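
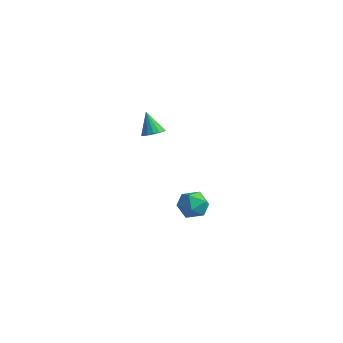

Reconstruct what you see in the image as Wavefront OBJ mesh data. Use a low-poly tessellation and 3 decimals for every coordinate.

v -2.847 1.088 -3.234
v -2.381 1.267 -4.026
v -3.159 -0.307 -3.734
v -2.693 -0.128 -4.526
v -2.228 -0.207 -3.717
v -2.036 0.655 -3.408
v -3.504 0.305 -4.352
v -3.312 1.167 -4.043
v -2.787 0.784 -4.716
v -1.999 0.467 -4.324
v -3.541 0.493 -3.436
v -2.753 0.176 -3.044
v -2.954 -2.162 2.346
v -2.435 -1.952 2.587
v -3.566 -2.038 3.554
v -2.586 -1.695 2.484
v -2.837 -1.563 2.344
v -3.118 -1.592 2.204
v -3.356 -1.773 2.102
v -3.486 -2.059 2.066
v -3.473 -2.372 2.104
v -3.322 -2.629 2.208
v -3.071 -2.761 2.348
v -2.79 -2.732 2.488
v -2.552 -2.551 2.589
v -2.422 -2.265 2.626
f 1 12 6
f 1 6 2
f 1 2 8
f 1 8 11
f 1 11 12
f 2 6 10
f 6 12 5
f 12 11 3
f 11 8 7
f 8 2 9
f 4 10 5
f 4 5 3
f 4 3 7
f 4 7 9
f 4 9 10
f 5 10 6
f 3 5 12
f 7 3 11
f 9 7 8
f 10 9 2
f 14 13 16
f 14 16 15
f 16 13 17
f 16 17 15
f 17 13 18
f 17 18 15
f 18 13 19
f 18 19 15
f 19 13 20
f 19 20 15
f 20 13 21
f 20 21 15
f 21 13 22
f 21 22 15
f 22 13 23
f 22 23 15
f 23 13 24
f 23 24 15
f 24 13 25
f 24 25 15
f 25 13 26
f 25 26 15
f 26 13 14
f 26 14 15



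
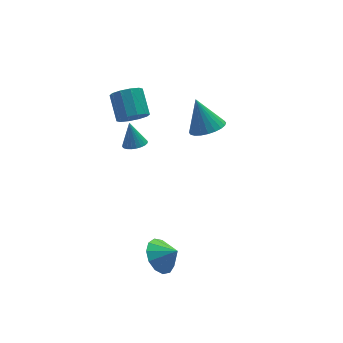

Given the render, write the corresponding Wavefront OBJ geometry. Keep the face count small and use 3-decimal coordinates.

v -2.559 3.056 0.47
v -2.169 3.548 0.265
v -2.601 3.624 1.75
v -2.403 3.645 0.215
v -2.66 3.651 0.203
v -2.902 3.568 0.232
v -3.091 3.406 0.298
v -3.2 3.191 0.389
v -3.211 2.956 0.493
v -3.122 2.736 0.594
v -2.948 2.565 0.675
v -2.715 2.468 0.726
v -2.458 2.461 0.738
v -2.216 2.545 0.708
v -2.026 2.707 0.643
v -1.918 2.922 0.552
v -1.907 3.157 0.448
v -1.995 3.377 0.347
v -2.512 3.327 2.409
v -1.699 3.112 2.539
v -1.496 4.419 3.422
v -2.308 4.633 3.291
v -1.722 3.409 2.106
v -1.519 4.715 2.989
v -2.045 3.674 1.788
v -1.842 4.98 2.671
v -2.547 3.806 1.707
v -2.344 5.113 2.59
v -3.036 3.755 1.895
v -2.833 5.062 2.778
v -3.324 3.541 2.278
v -3.121 4.848 3.161
v -3.301 3.245 2.711
v -3.098 4.551 3.594
v -2.978 2.98 3.029
v -2.775 4.286 3.912
v -2.476 2.847 3.11
v -2.273 4.154 3.993
v -1.987 2.898 2.922
v -1.784 4.205 3.805
v -3.634 -2.348 -3.237
v -3.045 -2.668 -4.032
v -2.966 -2.892 -2.523
v -2.819 -2.157 -3.854
v -2.852 -1.707 -3.481
v -3.133 -1.46 -3.03
v -3.573 -1.495 -2.645
v -4.033 -1.801 -2.448
v -4.366 -2.28 -2.502
v -4.467 -2.78 -2.789
v -4.303 -3.144 -3.219
v -3.927 -3.254 -3.655
v -3.458 -3.077 -3.958
v 0.96 1.953 1.346
v 1.854 2.344 1.259
v 0.72 2.867 2.994
v 1.64 2.607 1.082
v 1.322 2.77 0.945
v 0.95 2.809 0.869
v 0.578 2.717 0.866
v 0.265 2.509 0.936
v 0.058 2.216 1.068
v -0.012 1.883 1.243
v 0.066 1.561 1.433
v 0.28 1.298 1.61
v 0.598 1.135 1.747
v 0.971 1.097 1.823
v 1.342 1.188 1.826
v 1.655 1.396 1.756
v 1.862 1.689 1.624
v 1.932 2.022 1.449
f 2 1 4
f 2 4 3
f 4 1 5
f 4 5 3
f 5 1 6
f 5 6 3
f 6 1 7
f 6 7 3
f 7 1 8
f 7 8 3
f 8 1 9
f 8 9 3
f 9 1 10
f 9 10 3
f 10 1 11
f 10 11 3
f 11 1 12
f 11 12 3
f 12 1 13
f 12 13 3
f 13 1 14
f 13 14 3
f 14 1 15
f 14 15 3
f 15 1 16
f 15 16 3
f 16 1 17
f 16 17 3
f 17 1 18
f 17 18 3
f 18 1 2
f 18 2 3
f 20 19 23
f 20 23 21
f 21 23 24
f 21 24 22
f 23 19 25
f 23 25 24
f 24 25 26
f 24 26 22
f 25 19 27
f 25 27 26
f 26 27 28
f 26 28 22
f 27 19 29
f 27 29 28
f 28 29 30
f 28 30 22
f 29 19 31
f 29 31 30
f 30 31 32
f 30 32 22
f 31 19 33
f 31 33 32
f 32 33 34
f 32 34 22
f 33 19 35
f 33 35 34
f 34 35 36
f 34 36 22
f 35 19 37
f 35 37 36
f 36 37 38
f 36 38 22
f 37 19 39
f 37 39 38
f 38 39 40
f 38 40 22
f 39 19 20
f 39 20 40
f 40 20 21
f 40 21 22
f 42 41 44
f 42 44 43
f 44 41 45
f 44 45 43
f 45 41 46
f 45 46 43
f 46 41 47
f 46 47 43
f 47 41 48
f 47 48 43
f 48 41 49
f 48 49 43
f 49 41 50
f 49 50 43
f 50 41 51
f 50 51 43
f 51 41 52
f 51 52 43
f 52 41 53
f 52 53 43
f 53 41 42
f 53 42 43
f 55 54 57
f 55 57 56
f 57 54 58
f 57 58 56
f 58 54 59
f 58 59 56
f 59 54 60
f 59 60 56
f 60 54 61
f 60 61 56
f 61 54 62
f 61 62 56
f 62 54 63
f 62 63 56
f 63 54 64
f 63 64 56
f 64 54 65
f 64 65 56
f 65 54 66
f 65 66 56
f 66 54 67
f 66 67 56
f 67 54 68
f 67 68 56
f 68 54 69
f 68 69 56
f 69 54 70
f 69 70 56
f 70 54 71
f 70 71 56
f 71 54 55
f 71 55 56



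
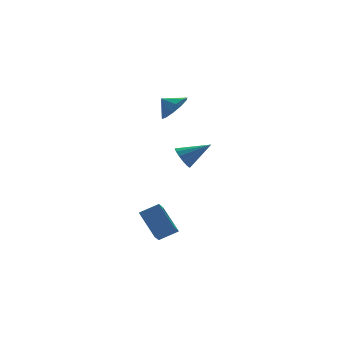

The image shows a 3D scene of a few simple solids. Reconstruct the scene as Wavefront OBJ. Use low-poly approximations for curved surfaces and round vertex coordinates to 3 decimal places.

v 1.832 2.276 3.59
v 2.564 2.191 4.324
v 1.308 2.944 4.19
v 2.73 2.673 3.932
v 2.553 3.003 3.409
v 2.101 3.055 2.956
v 1.545 2.81 2.745
v 1.1 2.36 2.856
v 0.933 1.879 3.248
v 1.111 1.549 3.771
v 1.563 1.496 4.224
v 2.118 1.742 4.435
v -0.014 -1.907 -3.607
v -0.282 -0.38 -2.375
v -1.077 -1.617 -4.198
v -1.344 -0.09 -2.966
v 0.464 -1.35 -4.194
v 0.197 0.177 -2.962
v -0.598 -1.06 -4.785
v -0.866 0.467 -3.553
v 2.154 1.915 -0.178
v 2.61 2.445 -0.607
v 3.666 1.405 0.798
v 2.469 2.666 -0.273
v 2.244 2.686 0.086
v 1.995 2.5 0.375
v 1.789 2.157 0.515
v 1.68 1.749 0.47
v 1.698 1.386 0.252
v 1.839 1.164 -0.082
v 2.064 1.144 -0.441
v 2.313 1.331 -0.73
v 2.52 1.674 -0.871
v 2.628 2.081 -0.826
f 2 1 4
f 2 4 3
f 4 1 5
f 4 5 3
f 5 1 6
f 5 6 3
f 6 1 7
f 6 7 3
f 7 1 8
f 7 8 3
f 8 1 9
f 8 9 3
f 9 1 10
f 9 10 3
f 10 1 11
f 10 11 3
f 11 1 12
f 11 12 3
f 12 1 2
f 12 2 3
f 14 16 13
f 17 14 13
f 13 16 15
f 15 17 13
f 14 20 16
f 18 14 17
f 18 20 14
f 16 20 15
f 19 17 15
f 15 20 19
f 19 18 17
f 20 18 19
f 22 21 24
f 22 24 23
f 24 21 25
f 24 25 23
f 25 21 26
f 25 26 23
f 26 21 27
f 26 27 23
f 27 21 28
f 27 28 23
f 28 21 29
f 28 29 23
f 29 21 30
f 29 30 23
f 30 21 31
f 30 31 23
f 31 21 32
f 31 32 23
f 32 21 33
f 32 33 23
f 33 21 34
f 33 34 23
f 34 21 22
f 34 22 23



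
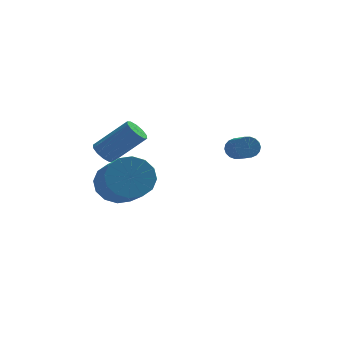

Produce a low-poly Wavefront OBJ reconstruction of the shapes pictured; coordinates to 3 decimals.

v -1.628 -0.304 1.322
v -1.235 -0.447 0.906
v 0.141 -0.439 2.202
v -0.252 -0.296 2.618
v -1.253 -0.084 0.923
v 0.122 -0.075 2.219
v -1.415 0.196 1.093
v -0.039 0.205 2.389
v -1.658 0.284 1.35
v -0.282 0.293 2.646
v -1.889 0.148 1.596
v -0.514 0.156 2.892
v -2.021 -0.161 1.738
v -0.645 -0.153 3.034
v -2.002 -0.525 1.721
v -0.627 -0.516 3.017
v -1.841 -0.805 1.551
v -0.465 -0.796 2.847
v -1.598 -0.893 1.294
v -0.222 -0.884 2.59
v -1.366 -0.756 1.048
v 0.009 -0.748 2.344
v 3.69 -1.055 1.877
v 4.02 -1.154 1.475
v 4.38 -2.245 2.04
v 4.05 -2.145 2.443
v 4.156 -1.032 1.625
v 4.515 -2.123 2.19
v 4.199 -0.914 1.825
v 4.558 -2.005 2.39
v 4.141 -0.824 2.035
v 4.5 -1.915 2.6
v 3.994 -0.78 2.214
v 4.353 -1.871 2.779
v 3.787 -0.79 2.326
v 4.146 -1.881 2.892
v 3.56 -0.853 2.35
v 3.92 -1.943 2.915
v 3.36 -0.955 2.28
v 3.72 -2.046 2.845
v 3.225 -1.077 2.13
v 3.584 -2.168 2.695
v 3.182 -1.195 1.93
v 3.541 -2.286 2.495
v 3.24 -1.285 1.72
v 3.599 -2.376 2.285
v 3.387 -1.329 1.541
v 3.746 -2.42 2.106
v 3.594 -1.319 1.428
v 3.953 -2.41 1.994
v 3.82 -1.257 1.405
v 4.18 -2.347 1.97
v -0.978 -1.431 0.189
v -0.071 -1 0.461
v 0.405 -2.699 1.562
v -0.502 -3.129 1.291
v -0.417 -0.849 0.844
v 0.059 -2.548 1.946
v -0.914 -0.853 1.052
v -0.438 -2.552 2.153
v -1.428 -1.012 1.028
v -0.951 -2.711 2.13
v -1.821 -1.284 0.78
v -1.345 -2.982 1.882
v -1.988 -1.594 0.374
v -1.512 -3.293 1.476
v -1.885 -1.861 -0.082
v -1.409 -3.56 1.019
v -1.539 -2.012 -0.466
v -1.063 -3.711 0.636
v -1.042 -2.008 -0.673
v -0.566 -3.707 0.428
v -0.529 -1.849 -0.65
v -0.052 -3.548 0.452
v -0.135 -1.578 -0.402
v 0.341 -3.276 0.7
v 0.032 -1.267 0.004
v 0.508 -2.966 1.106
f 2 1 5
f 2 5 3
f 3 5 6
f 3 6 4
f 5 1 7
f 5 7 6
f 6 7 8
f 6 8 4
f 7 1 9
f 7 9 8
f 8 9 10
f 8 10 4
f 9 1 11
f 9 11 10
f 10 11 12
f 10 12 4
f 11 1 13
f 11 13 12
f 12 13 14
f 12 14 4
f 13 1 15
f 13 15 14
f 14 15 16
f 14 16 4
f 15 1 17
f 15 17 16
f 16 17 18
f 16 18 4
f 17 1 19
f 17 19 18
f 18 19 20
f 18 20 4
f 19 1 21
f 19 21 20
f 20 21 22
f 20 22 4
f 21 1 2
f 21 2 22
f 22 2 3
f 22 3 4
f 24 23 27
f 24 27 25
f 25 27 28
f 25 28 26
f 27 23 29
f 27 29 28
f 28 29 30
f 28 30 26
f 29 23 31
f 29 31 30
f 30 31 32
f 30 32 26
f 31 23 33
f 31 33 32
f 32 33 34
f 32 34 26
f 33 23 35
f 33 35 34
f 34 35 36
f 34 36 26
f 35 23 37
f 35 37 36
f 36 37 38
f 36 38 26
f 37 23 39
f 37 39 38
f 38 39 40
f 38 40 26
f 39 23 41
f 39 41 40
f 40 41 42
f 40 42 26
f 41 23 43
f 41 43 42
f 42 43 44
f 42 44 26
f 43 23 45
f 43 45 44
f 44 45 46
f 44 46 26
f 45 23 47
f 45 47 46
f 46 47 48
f 46 48 26
f 47 23 49
f 47 49 48
f 48 49 50
f 48 50 26
f 49 23 51
f 49 51 50
f 50 51 52
f 50 52 26
f 51 23 24
f 51 24 52
f 52 24 25
f 52 25 26
f 54 53 57
f 54 57 55
f 55 57 58
f 55 58 56
f 57 53 59
f 57 59 58
f 58 59 60
f 58 60 56
f 59 53 61
f 59 61 60
f 60 61 62
f 60 62 56
f 61 53 63
f 61 63 62
f 62 63 64
f 62 64 56
f 63 53 65
f 63 65 64
f 64 65 66
f 64 66 56
f 65 53 67
f 65 67 66
f 66 67 68
f 66 68 56
f 67 53 69
f 67 69 68
f 68 69 70
f 68 70 56
f 69 53 71
f 69 71 70
f 70 71 72
f 70 72 56
f 71 53 73
f 71 73 72
f 72 73 74
f 72 74 56
f 73 53 75
f 73 75 74
f 74 75 76
f 74 76 56
f 75 53 77
f 75 77 76
f 76 77 78
f 76 78 56
f 77 53 54
f 77 54 78
f 78 54 55
f 78 55 56



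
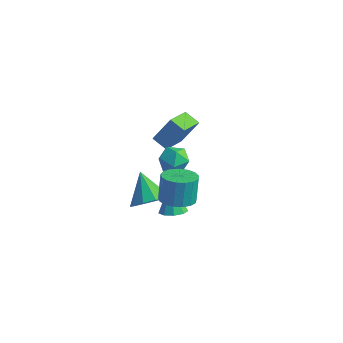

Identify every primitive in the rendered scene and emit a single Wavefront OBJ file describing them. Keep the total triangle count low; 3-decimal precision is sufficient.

v -2.332 1.962 -2.313
v -1.552 1.418 -2.583
v -3.308 0.922 -3.037
v -2.528 0.378 -3.307
v -2.789 0.43 -2.355
v -2.185 1.072 -1.908
v -2.675 1.268 -3.712
v -2.071 1.91 -3.265
v -1.764 0.989 -3.448
v -1.834 0.471 -2.609
v -3.026 1.869 -3.011
v -3.096 1.351 -2.172
v 0.253 -3.878 -1.268
v 0.944 -3.062 -1.007
v -0.993 -3.242 0.048
v 0.534 -2.84 -1.502
v 0.017 -3.015 -1.908
v -0.41 -3.519 -2.069
v -0.584 -4.16 -1.924
v -0.438 -4.693 -1.528
v -0.028 -4.915 -1.033
v 0.489 -4.74 -0.628
v 0.916 -4.236 -0.467
v 1.09 -3.595 -0.612
v -0.154 -1.596 -3.976
v 0.35 -2.126 -3.651
v -0.766 -1.104 -2.224
v 0.596 -1.64 -3.701
v 0.492 -1.133 -3.88
v 0.085 -0.843 -4.104
v -0.433 -0.905 -4.267
v -0.821 -1.29 -4.295
v -0.896 -1.818 -4.173
v -0.624 -2.242 -3.959
v -0.132 -2.364 -3.753
v -3.633 3.254 -3.241
v -3.247 1.505 -2.578
v -4.585 3.212 -2.799
v -4.199 1.463 -2.136
v -2.961 3.977 -1.724
v -2.575 2.228 -1.061
v -3.913 3.935 -1.282
v -3.527 2.186 -0.619
v 1.827 -3.609 -0.326
v 2.493 -2.899 -0.436
v 2.3 -2.481 1.097
v 1.633 -3.191 1.206
v 2.087 -2.69 -0.544
v 1.894 -2.272 0.988
v 1.622 -2.691 -0.602
v 1.429 -2.273 0.93
v 1.203 -2.903 -0.597
v 1.01 -2.485 0.935
v 0.928 -3.276 -0.53
v 0.734 -2.858 1.002
v 0.858 -3.726 -0.416
v 0.665 -3.308 1.116
v 1.01 -4.149 -0.282
v 0.817 -3.731 1.25
v 1.349 -4.448 -0.158
v 1.156 -4.03 1.375
v 1.798 -4.555 -0.072
v 1.604 -4.137 1.46
v 2.253 -4.445 -0.044
v 2.06 -4.027 1.488
v 2.61 -4.144 -0.082
v 2.417 -3.726 1.451
v 2.788 -3.72 -0.175
v 2.595 -3.302 1.358
v 2.746 -3.271 -0.302
v 2.553 -2.853 1.23
f 1 12 6
f 1 6 2
f 1 2 8
f 1 8 11
f 1 11 12
f 2 6 10
f 6 12 5
f 12 11 3
f 11 8 7
f 8 2 9
f 4 10 5
f 4 5 3
f 4 3 7
f 4 7 9
f 4 9 10
f 5 10 6
f 3 5 12
f 7 3 11
f 9 7 8
f 10 9 2
f 14 13 16
f 14 16 15
f 16 13 17
f 16 17 15
f 17 13 18
f 17 18 15
f 18 13 19
f 18 19 15
f 19 13 20
f 19 20 15
f 20 13 21
f 20 21 15
f 21 13 22
f 21 22 15
f 22 13 23
f 22 23 15
f 23 13 24
f 23 24 15
f 24 13 14
f 24 14 15
f 26 25 28
f 26 28 27
f 28 25 29
f 28 29 27
f 29 25 30
f 29 30 27
f 30 25 31
f 30 31 27
f 31 25 32
f 31 32 27
f 32 25 33
f 32 33 27
f 33 25 34
f 33 34 27
f 34 25 35
f 34 35 27
f 35 25 26
f 35 26 27
f 37 39 36
f 40 37 36
f 36 39 38
f 38 40 36
f 37 43 39
f 41 37 40
f 41 43 37
f 39 43 38
f 42 40 38
f 38 43 42
f 42 41 40
f 43 41 42
f 45 44 48
f 45 48 46
f 46 48 49
f 46 49 47
f 48 44 50
f 48 50 49
f 49 50 51
f 49 51 47
f 50 44 52
f 50 52 51
f 51 52 53
f 51 53 47
f 52 44 54
f 52 54 53
f 53 54 55
f 53 55 47
f 54 44 56
f 54 56 55
f 55 56 57
f 55 57 47
f 56 44 58
f 56 58 57
f 57 58 59
f 57 59 47
f 58 44 60
f 58 60 59
f 59 60 61
f 59 61 47
f 60 44 62
f 60 62 61
f 61 62 63
f 61 63 47
f 62 44 64
f 62 64 63
f 63 64 65
f 63 65 47
f 64 44 66
f 64 66 65
f 65 66 67
f 65 67 47
f 66 44 68
f 66 68 67
f 67 68 69
f 67 69 47
f 68 44 70
f 68 70 69
f 69 70 71
f 69 71 47
f 70 44 45
f 70 45 71
f 71 45 46
f 71 46 47



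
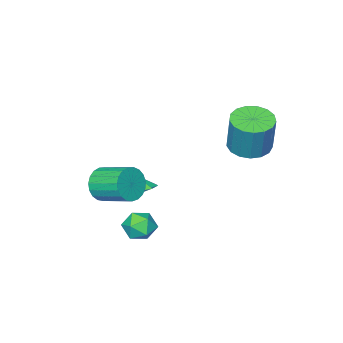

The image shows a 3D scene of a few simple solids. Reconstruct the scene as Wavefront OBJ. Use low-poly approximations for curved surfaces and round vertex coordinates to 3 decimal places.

v -1.197 1.866 1.599
v -0.249 2.21 1.389
v 0.025 2.658 3.35
v -0.923 2.314 3.561
v -0.534 2.609 1.337
v -0.26 3.057 3.298
v -0.97 2.838 1.346
v -0.696 3.286 3.307
v -1.458 2.845 1.413
v -1.185 3.292 3.374
v -1.887 2.627 1.522
v -1.613 3.074 3.483
v -2.157 2.235 1.649
v -1.884 2.682 3.61
v -2.208 1.758 1.765
v -1.934 2.206 3.726
v -2.026 1.306 1.843
v -1.753 1.754 3.804
v -1.655 0.983 1.865
v -1.382 1.43 3.826
v -1.179 0.862 1.826
v -0.905 1.309 3.787
v -0.707 0.971 1.736
v -0.433 1.418 3.697
v -0.347 1.285 1.614
v -0.073 1.732 3.575
v -0.182 1.732 1.488
v 0.092 2.18 3.45
v 2.689 0.142 -2.948
v 3.203 0.037 -2.251
v 3.337 -0.937 -3.589
v 3.851 -1.042 -2.892
v 3.001 -1.231 -2.839
v 2.601 -0.564 -2.443
v 3.939 -0.336 -3.397
v 3.539 0.331 -3.001
v 3.976 -0.258 -2.529
v 3.396 -0.811 -2.184
v 3.144 -0.089 -3.656
v 2.564 -0.642 -3.311
v 3.616 -2.544 -1.035
v 3.908 -2.162 -1.843
v 3.577 -0.575 -1.213
v 3.284 -0.956 -0.405
v 3.527 -2.215 -1.911
v 3.195 -0.627 -1.281
v 3.161 -2.324 -1.828
v 2.83 -0.736 -1.198
v 2.874 -2.472 -1.607
v 2.542 -0.884 -0.977
v 2.715 -2.631 -1.288
v 2.383 -1.044 -0.658
v 2.711 -2.776 -0.925
v 2.38 -1.188 -0.295
v 2.865 -2.881 -0.581
v 2.533 -1.293 0.049
v 3.148 -2.927 -0.315
v 2.816 -1.339 0.315
v 3.512 -2.907 -0.174
v 3.18 -1.319 0.456
v 3.894 -2.824 -0.182
v 3.562 -1.237 0.448
v 4.227 -2.693 -0.337
v 3.896 -1.105 0.293
v 4.456 -2.536 -0.613
v 4.124 -0.948 0.017
v 4.538 -2.38 -0.962
v 4.207 -0.793 -0.332
v 4.462 -2.253 -1.323
v 4.13 -0.665 -0.693
v 4.239 -2.176 -1.635
v 3.907 -0.588 -1.005
v 0.877 -3.238 -3.087
v 1.524 -3.818 -3.47
v 0.883 -3.862 -2.133
v 1.809 -3.387 -3.191
v 1.738 -2.899 -2.872
v 1.337 -2.541 -2.636
v 0.761 -2.449 -2.571
v 0.229 -2.659 -2.704
v -0.056 -3.09 -2.983
v 0.016 -3.578 -3.302
v 0.416 -3.936 -3.539
v 0.992 -4.028 -3.603
f 2 1 5
f 2 5 3
f 3 5 6
f 3 6 4
f 5 1 7
f 5 7 6
f 6 7 8
f 6 8 4
f 7 1 9
f 7 9 8
f 8 9 10
f 8 10 4
f 9 1 11
f 9 11 10
f 10 11 12
f 10 12 4
f 11 1 13
f 11 13 12
f 12 13 14
f 12 14 4
f 13 1 15
f 13 15 14
f 14 15 16
f 14 16 4
f 15 1 17
f 15 17 16
f 16 17 18
f 16 18 4
f 17 1 19
f 17 19 18
f 18 19 20
f 18 20 4
f 19 1 21
f 19 21 20
f 20 21 22
f 20 22 4
f 21 1 23
f 21 23 22
f 22 23 24
f 22 24 4
f 23 1 25
f 23 25 24
f 24 25 26
f 24 26 4
f 25 1 27
f 25 27 26
f 26 27 28
f 26 28 4
f 27 1 2
f 27 2 28
f 28 2 3
f 28 3 4
f 29 40 34
f 29 34 30
f 29 30 36
f 29 36 39
f 29 39 40
f 30 34 38
f 34 40 33
f 40 39 31
f 39 36 35
f 36 30 37
f 32 38 33
f 32 33 31
f 32 31 35
f 32 35 37
f 32 37 38
f 33 38 34
f 31 33 40
f 35 31 39
f 37 35 36
f 38 37 30
f 42 41 45
f 42 45 43
f 43 45 46
f 43 46 44
f 45 41 47
f 45 47 46
f 46 47 48
f 46 48 44
f 47 41 49
f 47 49 48
f 48 49 50
f 48 50 44
f 49 41 51
f 49 51 50
f 50 51 52
f 50 52 44
f 51 41 53
f 51 53 52
f 52 53 54
f 52 54 44
f 53 41 55
f 53 55 54
f 54 55 56
f 54 56 44
f 55 41 57
f 55 57 56
f 56 57 58
f 56 58 44
f 57 41 59
f 57 59 58
f 58 59 60
f 58 60 44
f 59 41 61
f 59 61 60
f 60 61 62
f 60 62 44
f 61 41 63
f 61 63 62
f 62 63 64
f 62 64 44
f 63 41 65
f 63 65 64
f 64 65 66
f 64 66 44
f 65 41 67
f 65 67 66
f 66 67 68
f 66 68 44
f 67 41 69
f 67 69 68
f 68 69 70
f 68 70 44
f 69 41 71
f 69 71 70
f 70 71 72
f 70 72 44
f 71 41 42
f 71 42 72
f 72 42 43
f 72 43 44
f 74 73 76
f 74 76 75
f 76 73 77
f 76 77 75
f 77 73 78
f 77 78 75
f 78 73 79
f 78 79 75
f 79 73 80
f 79 80 75
f 80 73 81
f 80 81 75
f 81 73 82
f 81 82 75
f 82 73 83
f 82 83 75
f 83 73 84
f 83 84 75
f 84 73 74
f 84 74 75



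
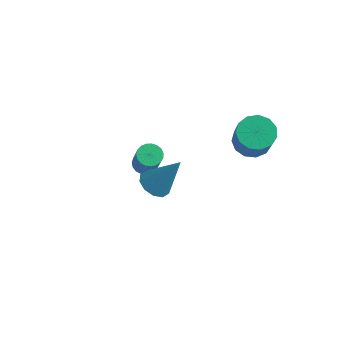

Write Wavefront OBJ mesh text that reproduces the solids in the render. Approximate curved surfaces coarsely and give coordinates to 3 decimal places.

v 1.661 4.02 0.682
v 2.493 3.934 0.275
v 3.271 3.054 2.051
v 2.439 3.14 2.458
v 2.49 4.403 0.508
v 3.269 3.523 2.285
v 2.225 4.751 0.797
v 3.003 3.87 2.573
v 1.78 4.866 1.049
v 2.558 3.986 2.825
v 1.298 4.713 1.185
v 2.076 3.833 2.961
v 0.93 4.34 1.16
v 1.709 3.459 2.937
v 0.795 3.865 0.984
v 1.573 2.985 2.761
v 0.935 3.44 0.712
v 1.713 2.559 2.489
v 1.305 3.199 0.43
v 2.083 2.318 2.207
v 1.788 3.218 0.228
v 2.566 2.338 2.005
v 2.231 3.493 0.17
v 3.009 2.612 1.947
v -3.66 3.086 -3.442
v -3.227 3.557 -3.455
v -2.488 2.925 -1.812
v -2.92 2.454 -1.798
v -3.428 3.67 -3.322
v -2.688 3.038 -1.678
v -3.668 3.682 -3.209
v -2.929 3.05 -1.565
v -3.907 3.591 -3.136
v -3.168 2.959 -1.493
v -4.104 3.412 -3.117
v -3.364 2.78 -1.473
v -4.224 3.177 -3.153
v -3.484 2.545 -1.509
v -4.246 2.927 -3.24
v -3.506 2.295 -1.596
v -4.166 2.704 -3.361
v -3.427 2.071 -1.717
v -4 2.547 -3.496
v -3.26 1.914 -1.853
v -3.774 2.483 -3.622
v -3.035 1.851 -1.979
v -3.529 2.523 -3.717
v -2.789 1.891 -2.073
v -3.306 2.661 -3.764
v -2.567 2.029 -2.121
v -3.144 2.873 -3.756
v -2.405 2.24 -2.112
v -3.072 3.121 -3.693
v -2.333 2.489 -2.049
v -3.101 3.363 -3.587
v -2.362 2.731 -1.943
v 0.501 -1.921 1.793
v 1.157 -1.792 1.373
v 1.479 -1.379 3.487
v 0.903 -1.376 1.386
v 0.495 -1.167 1.555
v 0.089 -1.246 1.815
v -0.159 -1.583 2.066
v -0.156 -2.049 2.213
v 0.098 -2.466 2.2
v 0.506 -2.674 2.03
v 0.912 -2.595 1.771
v 1.161 -2.258 1.519
f 2 1 5
f 2 5 3
f 3 5 6
f 3 6 4
f 5 1 7
f 5 7 6
f 6 7 8
f 6 8 4
f 7 1 9
f 7 9 8
f 8 9 10
f 8 10 4
f 9 1 11
f 9 11 10
f 10 11 12
f 10 12 4
f 11 1 13
f 11 13 12
f 12 13 14
f 12 14 4
f 13 1 15
f 13 15 14
f 14 15 16
f 14 16 4
f 15 1 17
f 15 17 16
f 16 17 18
f 16 18 4
f 17 1 19
f 17 19 18
f 18 19 20
f 18 20 4
f 19 1 21
f 19 21 20
f 20 21 22
f 20 22 4
f 21 1 23
f 21 23 22
f 22 23 24
f 22 24 4
f 23 1 2
f 23 2 24
f 24 2 3
f 24 3 4
f 26 25 29
f 26 29 27
f 27 29 30
f 27 30 28
f 29 25 31
f 29 31 30
f 30 31 32
f 30 32 28
f 31 25 33
f 31 33 32
f 32 33 34
f 32 34 28
f 33 25 35
f 33 35 34
f 34 35 36
f 34 36 28
f 35 25 37
f 35 37 36
f 36 37 38
f 36 38 28
f 37 25 39
f 37 39 38
f 38 39 40
f 38 40 28
f 39 25 41
f 39 41 40
f 40 41 42
f 40 42 28
f 41 25 43
f 41 43 42
f 42 43 44
f 42 44 28
f 43 25 45
f 43 45 44
f 44 45 46
f 44 46 28
f 45 25 47
f 45 47 46
f 46 47 48
f 46 48 28
f 47 25 49
f 47 49 48
f 48 49 50
f 48 50 28
f 49 25 51
f 49 51 50
f 50 51 52
f 50 52 28
f 51 25 53
f 51 53 52
f 52 53 54
f 52 54 28
f 53 25 55
f 53 55 54
f 54 55 56
f 54 56 28
f 55 25 26
f 55 26 56
f 56 26 27
f 56 27 28
f 58 57 60
f 58 60 59
f 60 57 61
f 60 61 59
f 61 57 62
f 61 62 59
f 62 57 63
f 62 63 59
f 63 57 64
f 63 64 59
f 64 57 65
f 64 65 59
f 65 57 66
f 65 66 59
f 66 57 67
f 66 67 59
f 67 57 68
f 67 68 59
f 68 57 58
f 68 58 59



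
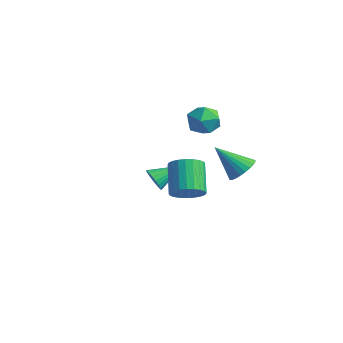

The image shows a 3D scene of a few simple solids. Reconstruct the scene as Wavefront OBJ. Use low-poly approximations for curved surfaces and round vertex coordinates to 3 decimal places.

v 3.447 0.301 0.093
v 4.196 -0.14 0.451
v 2.213 -0.581 1.587
v 4.201 0.175 0.64
v 4.091 0.508 0.746
v 3.882 0.81 0.753
v 3.608 1.034 0.658
v 3.309 1.147 0.478
v 3.031 1.131 0.239
v 2.817 0.989 -0.022
v 2.698 0.742 -0.266
v 2.694 0.428 -0.455
v 2.804 0.095 -0.561
v 3.012 -0.207 -0.567
v 3.286 -0.432 -0.473
v 3.585 -0.545 -0.293
v 3.863 -0.529 -0.054
v 4.078 -0.387 0.207
v -3.378 -0.26 -3.538
v -2.751 -0.213 -4.048
v -2.842 1.44 -2.722
v -2.993 -0.054 -4.22
v -3.302 0.07 -4.274
v -3.624 0.136 -4.2
v -3.904 0.134 -4.012
v -4.092 0.064 -3.742
v -4.157 -0.062 -3.437
v -4.088 -0.223 -3.149
v -3.895 -0.389 -2.928
v -3.614 -0.533 -2.813
v -3.291 -0.63 -2.823
v -2.984 -0.663 -2.957
v -2.745 -0.626 -3.191
v -2.615 -0.526 -3.485
v -2.617 -0.38 -3.788
v 4.007 -3.883 0.104
v 4.675 -4.015 0.781
v 3.481 -3.128 2.132
v 2.813 -2.997 1.456
v 4.773 -3.679 0.646
v 3.578 -2.792 1.998
v 4.753 -3.374 0.429
v 3.559 -2.487 1.781
v 4.62 -3.147 0.163
v 3.426 -2.26 1.515
v 4.394 -3.032 -0.113
v 3.2 -2.145 1.239
v 4.109 -3.046 -0.355
v 2.914 -2.16 0.997
v 3.808 -3.188 -0.528
v 2.614 -2.302 0.824
v 3.538 -3.436 -0.604
v 2.343 -2.549 0.748
v 3.339 -3.752 -0.572
v 2.145 -2.865 0.779
v 3.242 -4.088 -0.438
v 2.047 -3.201 0.914
v 3.261 -4.393 -0.221
v 2.067 -3.506 1.131
v 3.394 -4.62 0.045
v 2.2 -3.733 1.397
v 3.62 -4.735 0.321
v 2.426 -3.848 1.673
v 3.906 -4.72 0.563
v 2.711 -3.834 1.915
v 4.206 -4.578 0.736
v 3.012 -3.692 2.088
v 4.477 -4.331 0.812
v 3.282 -3.444 2.164
v 0.267 1.216 2.991
v 1.162 0.61 2.921
v -0.642 -0.03 2.159
v 0.253 -0.636 2.089
v -0.213 -0.468 3.052
v 0.349 0.302 3.566
v 0.171 0.278 1.514
v 0.733 1.048 2.028
v 1.103 0.031 2.008
v 0.865 -0.431 2.958
v -0.345 1.011 2.122
v -0.583 0.549 3.072
f 2 1 4
f 2 4 3
f 4 1 5
f 4 5 3
f 5 1 6
f 5 6 3
f 6 1 7
f 6 7 3
f 7 1 8
f 7 8 3
f 8 1 9
f 8 9 3
f 9 1 10
f 9 10 3
f 10 1 11
f 10 11 3
f 11 1 12
f 11 12 3
f 12 1 13
f 12 13 3
f 13 1 14
f 13 14 3
f 14 1 15
f 14 15 3
f 15 1 16
f 15 16 3
f 16 1 17
f 16 17 3
f 17 1 18
f 17 18 3
f 18 1 2
f 18 2 3
f 20 19 22
f 20 22 21
f 22 19 23
f 22 23 21
f 23 19 24
f 23 24 21
f 24 19 25
f 24 25 21
f 25 19 26
f 25 26 21
f 26 19 27
f 26 27 21
f 27 19 28
f 27 28 21
f 28 19 29
f 28 29 21
f 29 19 30
f 29 30 21
f 30 19 31
f 30 31 21
f 31 19 32
f 31 32 21
f 32 19 33
f 32 33 21
f 33 19 34
f 33 34 21
f 34 19 35
f 34 35 21
f 35 19 20
f 35 20 21
f 37 36 40
f 37 40 38
f 38 40 41
f 38 41 39
f 40 36 42
f 40 42 41
f 41 42 43
f 41 43 39
f 42 36 44
f 42 44 43
f 43 44 45
f 43 45 39
f 44 36 46
f 44 46 45
f 45 46 47
f 45 47 39
f 46 36 48
f 46 48 47
f 47 48 49
f 47 49 39
f 48 36 50
f 48 50 49
f 49 50 51
f 49 51 39
f 50 36 52
f 50 52 51
f 51 52 53
f 51 53 39
f 52 36 54
f 52 54 53
f 53 54 55
f 53 55 39
f 54 36 56
f 54 56 55
f 55 56 57
f 55 57 39
f 56 36 58
f 56 58 57
f 57 58 59
f 57 59 39
f 58 36 60
f 58 60 59
f 59 60 61
f 59 61 39
f 60 36 62
f 60 62 61
f 61 62 63
f 61 63 39
f 62 36 64
f 62 64 63
f 63 64 65
f 63 65 39
f 64 36 66
f 64 66 65
f 65 66 67
f 65 67 39
f 66 36 68
f 66 68 67
f 67 68 69
f 67 69 39
f 68 36 37
f 68 37 69
f 69 37 38
f 69 38 39
f 70 81 75
f 70 75 71
f 70 71 77
f 70 77 80
f 70 80 81
f 71 75 79
f 75 81 74
f 81 80 72
f 80 77 76
f 77 71 78
f 73 79 74
f 73 74 72
f 73 72 76
f 73 76 78
f 73 78 79
f 74 79 75
f 72 74 81
f 76 72 80
f 78 76 77
f 79 78 71



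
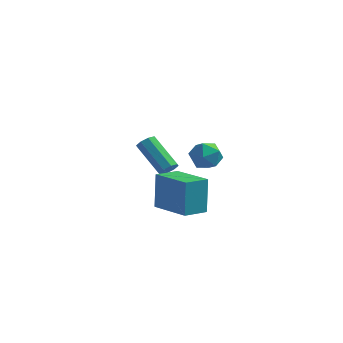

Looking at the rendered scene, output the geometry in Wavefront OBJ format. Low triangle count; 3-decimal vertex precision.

v -0.145 2.778 -0.135
v 0.207 2.907 0.211
v -1.163 3.511 1.38
v -1.515 3.382 1.035
v 0.126 3.199 -0.035
v -1.245 3.803 1.134
v -0.114 3.244 -0.34
v -1.485 3.848 0.829
v -0.372 3.016 -0.524
v -1.743 3.62 0.645
v -0.497 2.649 -0.48
v -1.867 3.253 0.689
v -0.415 2.357 -0.234
v -1.786 2.961 0.935
v -0.175 2.312 0.071
v -1.546 2.916 1.24
v 0.083 2.54 0.255
v -1.288 3.144 1.424
v 3.962 -1.902 4.386
v 4.418 -2.518 4.34
v 3.202 -2.402 3.54
v 3.658 -3.018 3.494
v 3.251 -2.889 4.132
v 3.721 -2.58 4.655
v 3.899 -2.34 3.225
v 4.369 -2.031 3.748
v 4.379 -2.789 3.623
v 3.979 -3.127 4.183
v 3.641 -1.793 3.697
v 3.241 -2.131 4.257
v -0.035 1.052 -1.556
v -0.141 1.415 0.214
v 0.513 2.116 -1.741
v 0.406 2.478 0.029
v 1.754 0.182 -1.269
v 1.647 0.544 0.501
v 2.301 1.245 -1.454
v 2.195 1.608 0.316
f 2 1 5
f 2 5 3
f 3 5 6
f 3 6 4
f 5 1 7
f 5 7 6
f 6 7 8
f 6 8 4
f 7 1 9
f 7 9 8
f 8 9 10
f 8 10 4
f 9 1 11
f 9 11 10
f 10 11 12
f 10 12 4
f 11 1 13
f 11 13 12
f 12 13 14
f 12 14 4
f 13 1 15
f 13 15 14
f 14 15 16
f 14 16 4
f 15 1 17
f 15 17 16
f 16 17 18
f 16 18 4
f 17 1 2
f 17 2 18
f 18 2 3
f 18 3 4
f 19 30 24
f 19 24 20
f 19 20 26
f 19 26 29
f 19 29 30
f 20 24 28
f 24 30 23
f 30 29 21
f 29 26 25
f 26 20 27
f 22 28 23
f 22 23 21
f 22 21 25
f 22 25 27
f 22 27 28
f 23 28 24
f 21 23 30
f 25 21 29
f 27 25 26
f 28 27 20
f 32 34 31
f 35 32 31
f 31 34 33
f 33 35 31
f 32 38 34
f 36 32 35
f 36 38 32
f 34 38 33
f 37 35 33
f 33 38 37
f 37 36 35
f 38 36 37



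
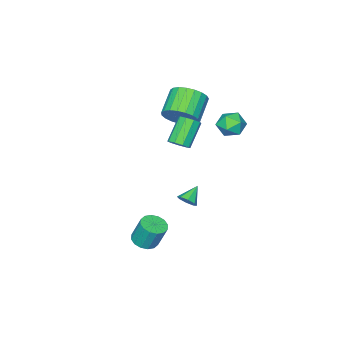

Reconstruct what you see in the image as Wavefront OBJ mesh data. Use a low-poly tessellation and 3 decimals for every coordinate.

v -4.437 -0.743 2.144
v -4.229 -0.401 2.823
v -3.311 -0.419 1.637
v -3.103 -0.077 2.316
v -3.173 -0.862 2.274
v -3.869 -1.062 2.588
v -3.671 0.242 1.872
v -4.367 0.042 2.186
v -3.756 0.207 2.656
v -3.448 -0.475 2.904
v -4.092 -0.345 1.556
v -3.784 -1.027 1.804
v 0.494 -1.878 -4.561
v 1.18 -1.864 -4.488
v 1.033 -1.368 -3.187
v 0.346 -1.382 -3.259
v 1.094 -1.543 -4.62
v 0.947 -1.048 -3.319
v 0.848 -1.312 -4.736
v 0.701 -0.817 -3.435
v 0.506 -1.233 -4.805
v 0.359 -0.737 -3.504
v 0.162 -1.326 -4.808
v 0.015 -0.83 -3.507
v -0.094 -1.567 -4.745
v -0.241 -1.072 -3.444
v -0.193 -1.892 -4.633
v -0.34 -1.396 -3.332
v -0.107 -2.212 -4.501
v -0.254 -1.717 -3.2
v 0.139 -2.443 -4.385
v -0.008 -1.948 -3.084
v 0.481 -2.523 -4.316
v 0.334 -2.027 -3.015
v 0.825 -2.43 -4.313
v 0.678 -1.934 -3.012
v 1.081 -2.188 -4.376
v 0.934 -1.693 -3.075
v -1.298 -0.865 -2.204
v -1.062 -0.571 -1.832
v -2.122 -0.975 -1.596
v -1.283 -0.348 -2.09
v -1.512 -0.428 -2.415
v -1.616 -0.765 -2.616
v -1.534 -1.16 -2.576
v -1.314 -1.383 -2.318
v -1.084 -1.302 -1.994
v -0.98 -0.966 -1.792
v -3.363 -3.351 1.487
v -2.765 -3.466 2.242
v -3.939 -4.024 3.087
v -4.537 -3.909 2.333
v -2.902 -3.091 2.3
v -4.075 -3.648 3.145
v -3.118 -2.761 2.217
v -4.292 -3.318 3.062
v -3.377 -2.533 2.008
v -4.551 -3.09 2.853
v -3.633 -2.446 1.709
v -4.807 -3.004 2.554
v -3.843 -2.516 1.372
v -5.017 -3.074 2.217
v -3.97 -2.731 1.054
v -5.143 -3.288 1.899
v -3.991 -3.052 0.812
v -5.165 -3.609 1.657
v -3.905 -3.426 0.686
v -5.079 -3.983 1.531
v -3.724 -3.786 0.699
v -4.898 -4.343 1.544
v -3.481 -4.071 0.848
v -4.655 -4.629 1.693
v -3.218 -4.232 1.108
v -4.392 -4.789 1.953
v -2.98 -4.241 1.433
v -4.154 -4.798 2.279
v -2.808 -4.096 1.768
v -3.982 -4.653 2.613
v -2.732 -3.822 2.054
v -3.906 -4.379 2.899
v -2.151 -2.254 0.692
v -1.733 -2.503 1.007
v -2.751 -2.775 2.144
v -3.169 -2.526 1.828
v -1.748 -2.115 1.086
v -2.767 -2.386 2.222
v -1.953 -1.792 0.98
v -2.971 -2.063 2.116
v -2.25 -1.685 0.739
v -3.268 -1.956 1.876
v -2.5 -1.845 0.476
v -3.519 -2.116 1.613
v -2.587 -2.196 0.314
v -3.606 -2.467 1.451
v -2.47 -2.575 0.329
v -3.489 -2.846 1.465
v -2.204 -2.804 0.513
v -3.222 -3.075 1.65
v -1.912 -2.776 0.781
v -2.931 -3.047 1.918
f 1 12 6
f 1 6 2
f 1 2 8
f 1 8 11
f 1 11 12
f 2 6 10
f 6 12 5
f 12 11 3
f 11 8 7
f 8 2 9
f 4 10 5
f 4 5 3
f 4 3 7
f 4 7 9
f 4 9 10
f 5 10 6
f 3 5 12
f 7 3 11
f 9 7 8
f 10 9 2
f 14 13 17
f 14 17 15
f 15 17 18
f 15 18 16
f 17 13 19
f 17 19 18
f 18 19 20
f 18 20 16
f 19 13 21
f 19 21 20
f 20 21 22
f 20 22 16
f 21 13 23
f 21 23 22
f 22 23 24
f 22 24 16
f 23 13 25
f 23 25 24
f 24 25 26
f 24 26 16
f 25 13 27
f 25 27 26
f 26 27 28
f 26 28 16
f 27 13 29
f 27 29 28
f 28 29 30
f 28 30 16
f 29 13 31
f 29 31 30
f 30 31 32
f 30 32 16
f 31 13 33
f 31 33 32
f 32 33 34
f 32 34 16
f 33 13 35
f 33 35 34
f 34 35 36
f 34 36 16
f 35 13 37
f 35 37 36
f 36 37 38
f 36 38 16
f 37 13 14
f 37 14 38
f 38 14 15
f 38 15 16
f 40 39 42
f 40 42 41
f 42 39 43
f 42 43 41
f 43 39 44
f 43 44 41
f 44 39 45
f 44 45 41
f 45 39 46
f 45 46 41
f 46 39 47
f 46 47 41
f 47 39 48
f 47 48 41
f 48 39 40
f 48 40 41
f 50 49 53
f 50 53 51
f 51 53 54
f 51 54 52
f 53 49 55
f 53 55 54
f 54 55 56
f 54 56 52
f 55 49 57
f 55 57 56
f 56 57 58
f 56 58 52
f 57 49 59
f 57 59 58
f 58 59 60
f 58 60 52
f 59 49 61
f 59 61 60
f 60 61 62
f 60 62 52
f 61 49 63
f 61 63 62
f 62 63 64
f 62 64 52
f 63 49 65
f 63 65 64
f 64 65 66
f 64 66 52
f 65 49 67
f 65 67 66
f 66 67 68
f 66 68 52
f 67 49 69
f 67 69 68
f 68 69 70
f 68 70 52
f 69 49 71
f 69 71 70
f 70 71 72
f 70 72 52
f 71 49 73
f 71 73 72
f 72 73 74
f 72 74 52
f 73 49 75
f 73 75 74
f 74 75 76
f 74 76 52
f 75 49 77
f 75 77 76
f 76 77 78
f 76 78 52
f 77 49 79
f 77 79 78
f 78 79 80
f 78 80 52
f 79 49 50
f 79 50 80
f 80 50 51
f 80 51 52
f 82 81 85
f 82 85 83
f 83 85 86
f 83 86 84
f 85 81 87
f 85 87 86
f 86 87 88
f 86 88 84
f 87 81 89
f 87 89 88
f 88 89 90
f 88 90 84
f 89 81 91
f 89 91 90
f 90 91 92
f 90 92 84
f 91 81 93
f 91 93 92
f 92 93 94
f 92 94 84
f 93 81 95
f 93 95 94
f 94 95 96
f 94 96 84
f 95 81 97
f 95 97 96
f 96 97 98
f 96 98 84
f 97 81 99
f 97 99 98
f 98 99 100
f 98 100 84
f 99 81 82
f 99 82 100
f 100 82 83
f 100 83 84



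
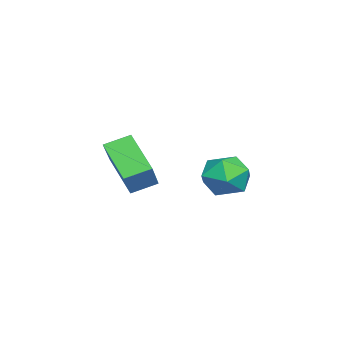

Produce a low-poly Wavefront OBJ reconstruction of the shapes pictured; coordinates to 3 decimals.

v 0.467 -3.662 -0.83
v -0.654 -4.883 0.525
v -0.084 -2.65 -0.373
v -1.204 -3.87 0.982
v 1.884 -3.49 0.498
v 0.764 -4.71 1.853
v 1.334 -2.477 0.955
v 0.213 -3.698 2.31
v -4.658 0.028 -1.278
v -3.668 0.214 -0.554
v -4.052 -1.854 -1.626
v -3.062 -1.668 -0.902
v -4.196 -1.717 -0.401
v -4.57 -0.554 -0.186
v -3.15 -1.086 -1.994
v -3.524 0.077 -1.779
v -2.735 -0.475 -0.997
v -3.382 -0.865 -0.012
v -4.338 -0.775 -2.168
v -4.985 -1.165 -1.183
f 2 4 1
f 5 2 1
f 1 4 3
f 3 5 1
f 2 8 4
f 6 2 5
f 6 8 2
f 4 8 3
f 7 5 3
f 3 8 7
f 7 6 5
f 8 6 7
f 9 20 14
f 9 14 10
f 9 10 16
f 9 16 19
f 9 19 20
f 10 14 18
f 14 20 13
f 20 19 11
f 19 16 15
f 16 10 17
f 12 18 13
f 12 13 11
f 12 11 15
f 12 15 17
f 12 17 18
f 13 18 14
f 11 13 20
f 15 11 19
f 17 15 16
f 18 17 10



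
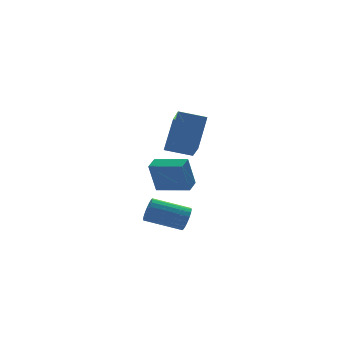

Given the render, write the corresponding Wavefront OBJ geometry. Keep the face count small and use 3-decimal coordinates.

v -3.07 -2.768 -2.855
v -2.752 -2.59 -2.269
v -4.372 -1.774 -1.639
v -4.69 -1.952 -2.225
v -2.701 -2.348 -2.451
v -4.321 -1.532 -1.82
v -2.723 -2.189 -2.713
v -4.343 -1.373 -2.082
v -2.814 -2.145 -3.003
v -4.433 -1.329 -2.372
v -2.955 -2.224 -3.263
v -4.575 -1.408 -2.633
v -3.119 -2.411 -3.443
v -4.739 -1.595 -2.813
v -3.274 -2.668 -3.507
v -4.893 -1.852 -2.876
v -3.388 -2.946 -3.441
v -5.008 -2.13 -2.811
v -3.439 -3.188 -3.26
v -5.059 -2.372 -2.629
v -3.417 -3.347 -2.998
v -5.037 -2.531 -2.367
v -3.327 -3.391 -2.708
v -4.946 -2.575 -2.077
v -3.185 -3.312 -2.447
v -4.805 -2.496 -1.817
v -3.021 -3.125 -2.267
v -4.641 -2.309 -1.637
v -2.867 -2.868 -2.204
v -4.486 -2.052 -1.573
v -3.471 -0.289 -1.838
v -3.902 -0.343 -0.174
v -2.884 0.287 -1.668
v -3.315 0.234 -0.003
v -2.305 -1.554 -1.577
v -2.736 -1.607 0.088
v -1.718 -0.977 -1.406
v -2.149 -1.031 0.258
v 0.16 3.064 -1.388
v -0.21 1.745 -0.349
v -1.136 3.734 -0.999
v -1.506 2.415 0.04
v 1.166 4.065 0.24
v 0.796 2.746 1.279
v -0.13 4.735 0.629
v -0.5 3.416 1.668
f 2 1 5
f 2 5 3
f 3 5 6
f 3 6 4
f 5 1 7
f 5 7 6
f 6 7 8
f 6 8 4
f 7 1 9
f 7 9 8
f 8 9 10
f 8 10 4
f 9 1 11
f 9 11 10
f 10 11 12
f 10 12 4
f 11 1 13
f 11 13 12
f 12 13 14
f 12 14 4
f 13 1 15
f 13 15 14
f 14 15 16
f 14 16 4
f 15 1 17
f 15 17 16
f 16 17 18
f 16 18 4
f 17 1 19
f 17 19 18
f 18 19 20
f 18 20 4
f 19 1 21
f 19 21 20
f 20 21 22
f 20 22 4
f 21 1 23
f 21 23 22
f 22 23 24
f 22 24 4
f 23 1 25
f 23 25 24
f 24 25 26
f 24 26 4
f 25 1 27
f 25 27 26
f 26 27 28
f 26 28 4
f 27 1 29
f 27 29 28
f 28 29 30
f 28 30 4
f 29 1 2
f 29 2 30
f 30 2 3
f 30 3 4
f 32 34 31
f 35 32 31
f 31 34 33
f 33 35 31
f 32 38 34
f 36 32 35
f 36 38 32
f 34 38 33
f 37 35 33
f 33 38 37
f 37 36 35
f 38 36 37
f 40 42 39
f 43 40 39
f 39 42 41
f 41 43 39
f 40 46 42
f 44 40 43
f 44 46 40
f 42 46 41
f 45 43 41
f 41 46 45
f 45 44 43
f 46 44 45



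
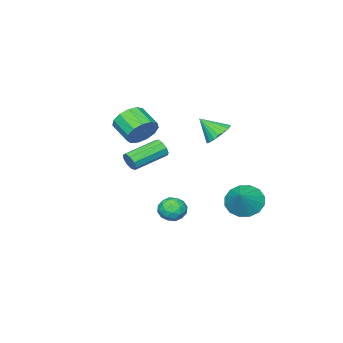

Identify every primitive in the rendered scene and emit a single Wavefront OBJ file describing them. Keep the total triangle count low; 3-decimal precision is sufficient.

v -3.579 2.612 -3.199
v -2.771 2.294 -3.874
v -2.461 3.208 -2.141
v -2.899 2.824 -4.037
v -3.21 3.298 -3.976
v -3.619 3.587 -3.706
v -4.018 3.616 -3.3
v -4.299 3.375 -2.867
v -4.387 2.93 -2.523
v -4.259 2.4 -2.36
v -3.948 1.926 -2.421
v -3.539 1.637 -2.691
v -3.14 1.608 -3.097
v -2.859 1.849 -3.53
v 0.859 2.151 -2.644
v 1.365 1.569 -2.367
v -0.065 1.231 -2.893
v 0.441 0.649 -2.616
v 0.121 1.195 -2.095
v 0.691 1.764 -1.941
v 0.609 1.036 -3.319
v 1.179 1.605 -3.165
v 1.21 0.879 -2.784
v 0.908 0.977 -2.027
v 0.392 1.823 -3.233
v 0.09 1.921 -2.476
v 1.193 1.941 -2.483
v 0.107 0.859 -2.777
v -0.081 1.18 -2.47
v 0.216 0.838 -2.307
v 0.797 2.055 -2.233
v 1.094 1.713 -2.07
v 0.363 1.493 -1.911
v 0.206 1.087 -3.19
v 0.503 0.745 -3.027
v 1.084 1.962 -2.953
v 1.381 1.62 -2.79
v 0.937 1.307 -3.349
v 1.399 1.193 -2.566
v 0.857 0.652 -2.712
v 0.955 0.88 -3.125
v 1.29 1.215 -3.035
v 1.222 1.251 -2.121
v 0.679 0.71 -2.268
v 0.491 1.031 -1.961
v 0.826 1.365 -1.871
v 1.131 0.846 -2.366
v 0.621 2.09 -2.992
v 0.078 1.549 -3.139
v 0.474 1.435 -3.389
v 0.809 1.769 -3.299
v 0.443 2.148 -2.548
v -0.099 1.607 -2.694
v 0.01 1.585 -2.225
v 0.345 1.92 -2.135
v 0.169 1.954 -2.894
v 3.972 1.644 2.034
v 4.175 1.881 2.511
v 2.37 2.352 3.044
v 2.168 2.116 2.566
v 4.161 2.147 2.226
v 2.356 2.618 2.759
v 4.058 2.178 1.852
v 2.253 2.649 2.384
v 3.915 1.959 1.562
v 2.11 2.43 2.095
v 3.8 1.593 1.493
v 1.995 2.065 2.026
v 3.765 1.251 1.677
v 1.96 1.723 2.21
v 3.827 1.093 2.028
v 2.022 1.565 2.561
v 3.957 1.193 2.382
v 2.152 1.664 2.914
v 4.095 1.504 2.572
v 2.29 1.975 3.105
v -1.05 3 2.679
v -0.562 2.635 2.115
v -0.59 2.1 3.661
v -0.355 2.88 2.242
v -0.268 3.145 2.445
v -0.316 3.386 2.688
v -0.491 3.56 2.929
v -0.763 3.637 3.127
v -1.085 3.604 3.247
v -1.4 3.466 3.27
v -1.656 3.248 3.19
v -1.806 2.987 3.021
v -1.826 2.728 2.794
v -1.712 2.517 2.546
v -1.484 2.389 2.322
v -1.18 2.366 2.159
v -0.854 2.453 2.086
v 1.269 -0.07 2.616
v 1.622 0.277 3.438
v 1.404 -0.943 4.047
v 1.051 -1.29 3.224
v 1.09 0.376 3.447
v 0.872 -0.843 4.055
v 0.615 0.334 3.191
v 0.397 -0.886 3.8
v 0.348 0.163 2.753
v 0.13 -1.057 3.361
v 0.373 -0.082 2.272
v 0.155 -1.301 2.88
v 0.682 -0.323 1.899
v 0.464 -1.542 2.507
v 1.178 -0.484 1.754
v 0.96 -1.703 2.362
v 1.703 -0.513 1.883
v 1.485 -1.733 2.491
v 2.09 -0.402 2.244
v 1.872 -1.622 2.853
v 2.216 -0.186 2.724
v 1.998 -1.405 3.332
v 2.042 0.067 3.169
v 1.824 -1.152 3.777
f 2 1 4
f 2 4 3
f 4 1 5
f 4 5 3
f 5 1 6
f 5 6 3
f 6 1 7
f 6 7 3
f 7 1 8
f 7 8 3
f 8 1 9
f 8 9 3
f 9 1 10
f 9 10 3
f 10 1 11
f 10 11 3
f 11 1 12
f 11 12 3
f 12 1 13
f 12 13 3
f 13 1 14
f 13 14 3
f 14 1 2
f 14 2 3
f 15 52 31
f 52 26 55
f 31 55 20
f 52 55 31
f 15 31 27
f 31 20 32
f 27 32 16
f 31 32 27
f 15 27 36
f 27 16 37
f 36 37 22
f 27 37 36
f 15 36 48
f 36 22 51
f 48 51 25
f 36 51 48
f 15 48 52
f 48 25 56
f 52 56 26
f 48 56 52
f 16 32 43
f 32 20 46
f 43 46 24
f 32 46 43
f 20 55 33
f 55 26 54
f 33 54 19
f 55 54 33
f 26 56 53
f 56 25 49
f 53 49 17
f 56 49 53
f 25 51 50
f 51 22 38
f 50 38 21
f 51 38 50
f 22 37 42
f 37 16 39
f 42 39 23
f 37 39 42
f 18 44 30
f 44 24 45
f 30 45 19
f 44 45 30
f 18 30 28
f 30 19 29
f 28 29 17
f 30 29 28
f 18 28 35
f 28 17 34
f 35 34 21
f 28 34 35
f 18 35 40
f 35 21 41
f 40 41 23
f 35 41 40
f 18 40 44
f 40 23 47
f 44 47 24
f 40 47 44
f 19 45 33
f 45 24 46
f 33 46 20
f 45 46 33
f 17 29 53
f 29 19 54
f 53 54 26
f 29 54 53
f 21 34 50
f 34 17 49
f 50 49 25
f 34 49 50
f 23 41 42
f 41 21 38
f 42 38 22
f 41 38 42
f 24 47 43
f 47 23 39
f 43 39 16
f 47 39 43
f 58 57 61
f 58 61 59
f 59 61 62
f 59 62 60
f 61 57 63
f 61 63 62
f 62 63 64
f 62 64 60
f 63 57 65
f 63 65 64
f 64 65 66
f 64 66 60
f 65 57 67
f 65 67 66
f 66 67 68
f 66 68 60
f 67 57 69
f 67 69 68
f 68 69 70
f 68 70 60
f 69 57 71
f 69 71 70
f 70 71 72
f 70 72 60
f 71 57 73
f 71 73 72
f 72 73 74
f 72 74 60
f 73 57 75
f 73 75 74
f 74 75 76
f 74 76 60
f 75 57 58
f 75 58 76
f 76 58 59
f 76 59 60
f 78 77 80
f 78 80 79
f 80 77 81
f 80 81 79
f 81 77 82
f 81 82 79
f 82 77 83
f 82 83 79
f 83 77 84
f 83 84 79
f 84 77 85
f 84 85 79
f 85 77 86
f 85 86 79
f 86 77 87
f 86 87 79
f 87 77 88
f 87 88 79
f 88 77 89
f 88 89 79
f 89 77 90
f 89 90 79
f 90 77 91
f 90 91 79
f 91 77 92
f 91 92 79
f 92 77 93
f 92 93 79
f 93 77 78
f 93 78 79
f 95 94 98
f 95 98 96
f 96 98 99
f 96 99 97
f 98 94 100
f 98 100 99
f 99 100 101
f 99 101 97
f 100 94 102
f 100 102 101
f 101 102 103
f 101 103 97
f 102 94 104
f 102 104 103
f 103 104 105
f 103 105 97
f 104 94 106
f 104 106 105
f 105 106 107
f 105 107 97
f 106 94 108
f 106 108 107
f 107 108 109
f 107 109 97
f 108 94 110
f 108 110 109
f 109 110 111
f 109 111 97
f 110 94 112
f 110 112 111
f 111 112 113
f 111 113 97
f 112 94 114
f 112 114 113
f 113 114 115
f 113 115 97
f 114 94 116
f 114 116 115
f 115 116 117
f 115 117 97
f 116 94 95
f 116 95 117
f 117 95 96
f 117 96 97



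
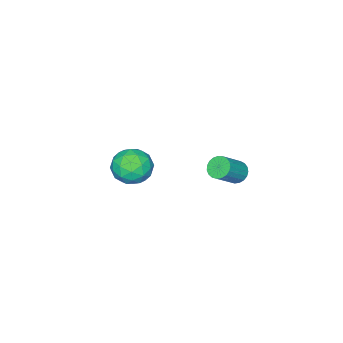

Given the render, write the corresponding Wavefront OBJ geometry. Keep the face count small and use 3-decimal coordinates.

v -1.767 3.249 0.113
v -1.426 3.223 -0.279
v -0.473 3.125 0.554
v -0.813 3.151 0.947
v -1.437 3.436 -0.242
v -0.483 3.338 0.591
v -1.504 3.616 -0.144
v -0.55 3.518 0.689
v -1.616 3.733 -0.002
v -0.663 3.635 0.832
v -1.755 3.767 0.161
v -0.802 3.669 0.994
v -1.896 3.71 0.315
v -0.942 3.613 1.148
v -2.014 3.574 0.435
v -1.061 3.477 1.268
v -2.09 3.382 0.499
v -1.136 3.284 1.332
v -2.109 3.167 0.496
v -1.156 3.069 1.329
v -2.07 2.966 0.427
v -1.116 2.868 1.26
v -1.978 2.814 0.304
v -1.024 2.716 1.137
v -1.849 2.737 0.148
v -0.896 2.639 0.981
v -1.707 2.748 -0.014
v -0.753 2.651 0.819
v -1.574 2.847 -0.154
v -0.621 2.749 0.679
v -1.475 3.014 -0.248
v -0.522 2.917 0.586
v -1.109 -1.566 -1.494
v -0.701 -2.15 -2.084
v -2.359 -1.61 -2.316
v -1.951 -2.194 -2.906
v -2.162 -2.474 -2.049
v -1.389 -2.446 -1.541
v -1.671 -1.314 -2.859
v -0.898 -1.286 -2.351
v -1.048 -1.995 -2.927
v -1.351 -2.711 -2.427
v -1.709 -1.049 -1.973
v -2.012 -1.765 -1.473
v -0.795 -1.854 -1.717
v -2.265 -1.906 -2.683
v -2.389 -2.07 -2.18
v -2.149 -2.414 -2.526
v -1.2 -2.028 -1.398
v -0.96 -2.372 -1.745
v -1.819 -2.562 -1.724
v -2.1 -1.388 -2.655
v -1.86 -1.732 -3.002
v -0.911 -1.346 -1.874
v -0.671 -1.69 -2.22
v -1.241 -1.198 -2.676
v -0.759 -2.106 -2.559
v -1.494 -2.132 -3.042
v -1.329 -1.615 -3.015
v -0.875 -1.598 -2.716
v -0.937 -2.527 -2.265
v -1.673 -2.553 -2.748
v -1.796 -2.718 -2.245
v -1.342 -2.701 -1.946
v -1.142 -2.436 -2.761
v -1.387 -1.207 -1.652
v -2.123 -1.233 -2.135
v -1.718 -1.059 -2.454
v -1.264 -1.042 -2.155
v -1.566 -1.628 -1.358
v -2.301 -1.654 -1.841
v -2.185 -2.162 -1.684
v -1.731 -2.145 -1.385
v -1.918 -1.324 -1.639
f 2 1 5
f 2 5 3
f 3 5 6
f 3 6 4
f 5 1 7
f 5 7 6
f 6 7 8
f 6 8 4
f 7 1 9
f 7 9 8
f 8 9 10
f 8 10 4
f 9 1 11
f 9 11 10
f 10 11 12
f 10 12 4
f 11 1 13
f 11 13 12
f 12 13 14
f 12 14 4
f 13 1 15
f 13 15 14
f 14 15 16
f 14 16 4
f 15 1 17
f 15 17 16
f 16 17 18
f 16 18 4
f 17 1 19
f 17 19 18
f 18 19 20
f 18 20 4
f 19 1 21
f 19 21 20
f 20 21 22
f 20 22 4
f 21 1 23
f 21 23 22
f 22 23 24
f 22 24 4
f 23 1 25
f 23 25 24
f 24 25 26
f 24 26 4
f 25 1 27
f 25 27 26
f 26 27 28
f 26 28 4
f 27 1 29
f 27 29 28
f 28 29 30
f 28 30 4
f 29 1 31
f 29 31 30
f 30 31 32
f 30 32 4
f 31 1 2
f 31 2 32
f 32 2 3
f 32 3 4
f 33 70 49
f 70 44 73
f 49 73 38
f 70 73 49
f 33 49 45
f 49 38 50
f 45 50 34
f 49 50 45
f 33 45 54
f 45 34 55
f 54 55 40
f 45 55 54
f 33 54 66
f 54 40 69
f 66 69 43
f 54 69 66
f 33 66 70
f 66 43 74
f 70 74 44
f 66 74 70
f 34 50 61
f 50 38 64
f 61 64 42
f 50 64 61
f 38 73 51
f 73 44 72
f 51 72 37
f 73 72 51
f 44 74 71
f 74 43 67
f 71 67 35
f 74 67 71
f 43 69 68
f 69 40 56
f 68 56 39
f 69 56 68
f 40 55 60
f 55 34 57
f 60 57 41
f 55 57 60
f 36 62 48
f 62 42 63
f 48 63 37
f 62 63 48
f 36 48 46
f 48 37 47
f 46 47 35
f 48 47 46
f 36 46 53
f 46 35 52
f 53 52 39
f 46 52 53
f 36 53 58
f 53 39 59
f 58 59 41
f 53 59 58
f 36 58 62
f 58 41 65
f 62 65 42
f 58 65 62
f 37 63 51
f 63 42 64
f 51 64 38
f 63 64 51
f 35 47 71
f 47 37 72
f 71 72 44
f 47 72 71
f 39 52 68
f 52 35 67
f 68 67 43
f 52 67 68
f 41 59 60
f 59 39 56
f 60 56 40
f 59 56 60
f 42 65 61
f 65 41 57
f 61 57 34
f 65 57 61



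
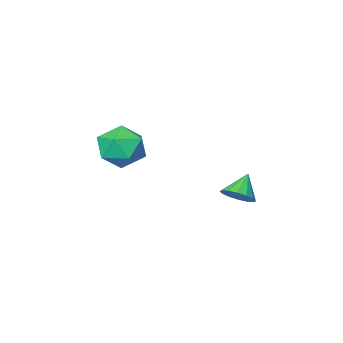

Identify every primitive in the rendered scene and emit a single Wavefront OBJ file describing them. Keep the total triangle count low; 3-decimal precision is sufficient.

v -3.231 1.064 -2.071
v -2.66 0.839 -1.696
v -3.949 0.716 -1.189
v -2.708 1.194 -1.594
v -2.896 1.515 -1.62
v -3.174 1.715 -1.768
v -3.467 1.74 -1.996
v -3.697 1.585 -2.245
v -3.802 1.29 -2.447
v -3.754 0.935 -2.548
v -3.566 0.614 -2.522
v -3.288 0.414 -2.375
v -2.995 0.388 -2.146
v -2.765 0.544 -1.898
v 1.567 1.098 1.113
v 1.896 0.597 1.976
v 0.724 -0.297 0.624
v 1.053 -0.798 1.487
v 0.36 -0.012 1.568
v 0.881 0.851 1.87
v 1.739 -0.551 0.73
v 2.26 0.312 1.032
v 2.002 -0.422 1.74
v 1.15 -0.089 2.258
v 1.47 0.389 0.342
v 0.618 0.722 0.86
f 2 1 4
f 2 4 3
f 4 1 5
f 4 5 3
f 5 1 6
f 5 6 3
f 6 1 7
f 6 7 3
f 7 1 8
f 7 8 3
f 8 1 9
f 8 9 3
f 9 1 10
f 9 10 3
f 10 1 11
f 10 11 3
f 11 1 12
f 11 12 3
f 12 1 13
f 12 13 3
f 13 1 14
f 13 14 3
f 14 1 2
f 14 2 3
f 15 26 20
f 15 20 16
f 15 16 22
f 15 22 25
f 15 25 26
f 16 20 24
f 20 26 19
f 26 25 17
f 25 22 21
f 22 16 23
f 18 24 19
f 18 19 17
f 18 17 21
f 18 21 23
f 18 23 24
f 19 24 20
f 17 19 26
f 21 17 25
f 23 21 22
f 24 23 16



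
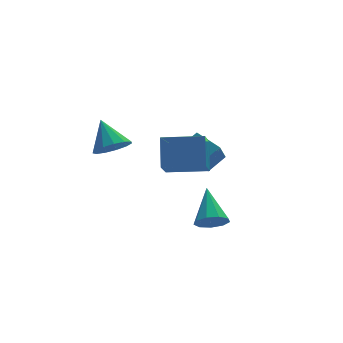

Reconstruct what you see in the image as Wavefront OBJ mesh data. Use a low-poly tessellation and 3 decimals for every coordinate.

v 1.942 -3.135 -2.57
v 2.542 -2.933 -3.042
v 2.318 -1.585 -1.43
v 2.086 -2.698 -3.212
v 1.563 -2.667 -3.081
v 1.217 -2.855 -2.711
v 1.21 -3.174 -2.275
v 1.545 -3.475 -1.977
v 2.066 -3.616 -1.956
v 2.529 -3.533 -2.223
v 2.717 -3.263 -2.652
v 2.458 -0.73 -0.314
v 3.381 -0.473 0.265
v 1.874 0.533 0.058
v 2.797 0.789 0.638
v 2.943 -0.209 -1.318
v 3.866 0.047 -0.738
v 2.359 1.053 -0.945
v 3.282 1.31 -0.366
v -0.767 -4.216 2.09
v -0.436 -3.264 3.268
v -0.123 -3.077 0.989
v 0.208 -2.125 2.167
v 0.892 -4.995 2.253
v 1.223 -4.043 3.431
v 1.536 -3.856 1.152
v 1.867 -2.904 2.33
v -1.052 1.001 0.383
v -0.689 0.434 0.995
v -1.188 2.159 1.537
v -0.297 0.69 0.785
v -0.145 1.044 0.448
v -0.28 1.385 0.09
v -0.661 1.604 -0.175
v -1.165 1.632 -0.263
v -1.634 1.459 -0.145
v -1.917 1.141 0.14
v -1.926 0.779 0.503
v -1.657 0.487 0.827
v -1.196 0.358 1.011
f 2 1 4
f 2 4 3
f 4 1 5
f 4 5 3
f 5 1 6
f 5 6 3
f 6 1 7
f 6 7 3
f 7 1 8
f 7 8 3
f 8 1 9
f 8 9 3
f 9 1 10
f 9 10 3
f 10 1 11
f 10 11 3
f 11 1 2
f 11 2 3
f 13 15 12
f 16 13 12
f 12 15 14
f 14 16 12
f 13 19 15
f 17 13 16
f 17 19 13
f 15 19 14
f 18 16 14
f 14 19 18
f 18 17 16
f 19 17 18
f 21 23 20
f 24 21 20
f 20 23 22
f 22 24 20
f 21 27 23
f 25 21 24
f 25 27 21
f 23 27 22
f 26 24 22
f 22 27 26
f 26 25 24
f 27 25 26
f 29 28 31
f 29 31 30
f 31 28 32
f 31 32 30
f 32 28 33
f 32 33 30
f 33 28 34
f 33 34 30
f 34 28 35
f 34 35 30
f 35 28 36
f 35 36 30
f 36 28 37
f 36 37 30
f 37 28 38
f 37 38 30
f 38 28 39
f 38 39 30
f 39 28 40
f 39 40 30
f 40 28 29
f 40 29 30



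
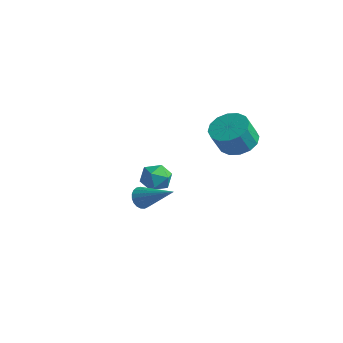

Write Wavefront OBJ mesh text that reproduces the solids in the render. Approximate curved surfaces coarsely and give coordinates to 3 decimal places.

v -0.227 -3.477 0.101
v 0.088 -3.344 -0.463
v 1.607 -3.163 1.199
v 0 -3.095 -0.387
v -0.127 -2.913 -0.226
v -0.272 -2.828 -0.009
v -0.409 -2.855 0.227
v -0.514 -2.99 0.442
v -0.57 -3.209 0.597
v -0.566 -3.474 0.667
v -0.504 -3.74 0.639
v -0.394 -3.96 0.518
v -0.255 -4.097 0.325
v -0.111 -4.127 0.093
v 0.013 -4.044 -0.137
v 0.095 -3.863 -0.326
v 0.122 -3.615 -0.442
v -3.978 1.386 -1.557
v -3.07 1.546 -1.716
v -3.77 -0.086 -1.844
v -2.862 0.074 -2.003
v -3.206 0.153 -1.137
v -3.335 1.063 -0.959
v -3.505 0.397 -2.601
v -3.634 1.307 -2.423
v -2.778 0.934 -2.361
v -2.593 0.784 -1.456
v -4.247 0.676 -2.104
v -4.062 0.526 -1.199
v -0.062 3.245 1.246
v 0.989 2.942 1.126
v 0.932 2.231 2.434
v -0.118 2.535 2.554
v 1.01 3.442 1.399
v 0.953 2.731 2.707
v 0.743 3.889 1.63
v 0.687 3.178 2.938
v 0.261 4.163 1.759
v 0.205 3.452 3.067
v -0.307 4.192 1.75
v -0.363 3.481 3.058
v -0.81 3.967 1.606
v -0.866 3.256 2.914
v -1.112 3.549 1.366
v -1.169 2.838 2.674
v -1.133 3.049 1.093
v -1.19 2.338 2.401
v -0.867 2.602 0.862
v -0.923 1.891 2.17
v -0.385 2.328 0.733
v -0.441 1.617 2.041
v 0.183 2.299 0.742
v 0.127 1.588 2.05
v 0.686 2.524 0.886
v 0.63 1.813 2.194
f 2 1 4
f 2 4 3
f 4 1 5
f 4 5 3
f 5 1 6
f 5 6 3
f 6 1 7
f 6 7 3
f 7 1 8
f 7 8 3
f 8 1 9
f 8 9 3
f 9 1 10
f 9 10 3
f 10 1 11
f 10 11 3
f 11 1 12
f 11 12 3
f 12 1 13
f 12 13 3
f 13 1 14
f 13 14 3
f 14 1 15
f 14 15 3
f 15 1 16
f 15 16 3
f 16 1 17
f 16 17 3
f 17 1 2
f 17 2 3
f 18 29 23
f 18 23 19
f 18 19 25
f 18 25 28
f 18 28 29
f 19 23 27
f 23 29 22
f 29 28 20
f 28 25 24
f 25 19 26
f 21 27 22
f 21 22 20
f 21 20 24
f 21 24 26
f 21 26 27
f 22 27 23
f 20 22 29
f 24 20 28
f 26 24 25
f 27 26 19
f 31 30 34
f 31 34 32
f 32 34 35
f 32 35 33
f 34 30 36
f 34 36 35
f 35 36 37
f 35 37 33
f 36 30 38
f 36 38 37
f 37 38 39
f 37 39 33
f 38 30 40
f 38 40 39
f 39 40 41
f 39 41 33
f 40 30 42
f 40 42 41
f 41 42 43
f 41 43 33
f 42 30 44
f 42 44 43
f 43 44 45
f 43 45 33
f 44 30 46
f 44 46 45
f 45 46 47
f 45 47 33
f 46 30 48
f 46 48 47
f 47 48 49
f 47 49 33
f 48 30 50
f 48 50 49
f 49 50 51
f 49 51 33
f 50 30 52
f 50 52 51
f 51 52 53
f 51 53 33
f 52 30 54
f 52 54 53
f 53 54 55
f 53 55 33
f 54 30 31
f 54 31 55
f 55 31 32
f 55 32 33



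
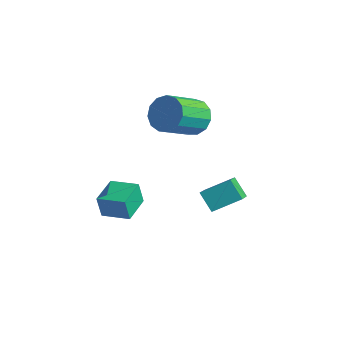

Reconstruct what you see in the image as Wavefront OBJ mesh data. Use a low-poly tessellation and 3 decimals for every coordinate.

v -0.393 3.949 1.267
v 0.411 4.132 1.472
v 0.517 2.674 2.359
v -0.287 2.491 2.153
v 0.138 4.322 1.816
v 0.243 2.864 2.703
v -0.305 4.393 1.986
v -0.199 2.935 2.873
v -0.775 4.323 1.927
v -0.669 2.865 2.814
v -1.124 4.135 1.659
v -1.018 2.676 2.546
v -1.241 3.887 1.266
v -1.135 2.429 2.153
v -1.088 3.659 0.873
v -0.983 2.201 1.76
v -0.715 3.524 0.605
v -0.61 2.065 1.492
v -0.24 3.523 0.547
v -0.134 2.065 1.434
v 0.187 3.657 0.718
v 0.293 2.199 1.605
v 0.43 3.885 1.062
v 0.535 2.426 1.949
v -1.489 0.338 -3.374
v -1.563 0.168 -2.36
v -2.093 1.468 -3.228
v -2.168 1.298 -2.215
v -0.432 0.882 -3.205
v -0.507 0.712 -2.192
v -1.037 2.012 -3.06
v -1.111 1.842 -2.046
v 2.132 2.166 -0.767
v 2.729 3.119 -0.155
v 1.501 2.94 -1.357
v 2.098 3.893 -0.746
v 2.802 2.187 -1.454
v 3.399 3.14 -0.843
v 2.171 2.961 -2.045
v 2.768 3.914 -1.433
f 2 1 5
f 2 5 3
f 3 5 6
f 3 6 4
f 5 1 7
f 5 7 6
f 6 7 8
f 6 8 4
f 7 1 9
f 7 9 8
f 8 9 10
f 8 10 4
f 9 1 11
f 9 11 10
f 10 11 12
f 10 12 4
f 11 1 13
f 11 13 12
f 12 13 14
f 12 14 4
f 13 1 15
f 13 15 14
f 14 15 16
f 14 16 4
f 15 1 17
f 15 17 16
f 16 17 18
f 16 18 4
f 17 1 19
f 17 19 18
f 18 19 20
f 18 20 4
f 19 1 21
f 19 21 20
f 20 21 22
f 20 22 4
f 21 1 23
f 21 23 22
f 22 23 24
f 22 24 4
f 23 1 2
f 23 2 24
f 24 2 3
f 24 3 4
f 26 28 25
f 29 26 25
f 25 28 27
f 27 29 25
f 26 32 28
f 30 26 29
f 30 32 26
f 28 32 27
f 31 29 27
f 27 32 31
f 31 30 29
f 32 30 31
f 34 36 33
f 37 34 33
f 33 36 35
f 35 37 33
f 34 40 36
f 38 34 37
f 38 40 34
f 36 40 35
f 39 37 35
f 35 40 39
f 39 38 37
f 40 38 39



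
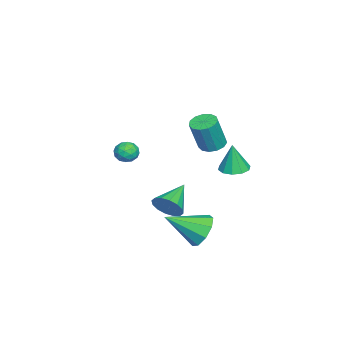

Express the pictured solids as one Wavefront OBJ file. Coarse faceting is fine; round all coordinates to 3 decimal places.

v -2.134 -3.282 0.512
v -1.827 -2.892 -0.016
v -1.733 -4.268 0.016
v -1.426 -3.878 -0.512
v -1.164 -3.844 0.164
v -1.411 -3.234 0.47
v -2.149 -3.926 -0.47
v -2.396 -3.316 -0.164
v -1.836 -3.289 -0.623
v -1.227 -3.239 -0.232
v -2.333 -3.921 0.232
v -1.724 -3.871 0.623
v -2.015 -3.001 0.291
v -1.545 -4.159 -0.291
v -1.39 -4.14 0.106
v -1.21 -3.91 -0.205
v -1.771 -3.202 0.577
v -1.591 -2.972 0.267
v -1.201 -3.532 0.372
v -1.969 -4.188 -0.267
v -1.789 -3.958 -0.577
v -2.35 -3.25 0.205
v -2.17 -3.02 -0.106
v -2.359 -3.628 -0.372
v -1.84 -3.005 -0.376
v -1.605 -3.584 -0.667
v -2.029 -3.612 -0.643
v -2.175 -3.254 -0.462
v -1.482 -2.975 -0.146
v -1.247 -3.554 -0.437
v -1.093 -3.534 -0.04
v -1.238 -3.176 0.14
v -1.488 -3.209 -0.503
v -2.313 -3.606 0.437
v -2.078 -4.185 0.146
v -2.322 -3.984 -0.14
v -2.467 -3.626 0.04
v -1.955 -3.576 0.667
v -1.72 -4.155 0.376
v -1.385 -3.906 0.462
v -1.531 -3.548 0.643
v -2.072 -3.951 0.503
v 1.13 1.699 2.742
v 1.755 2.079 2.629
v 2.295 1.72 4.404
v 1.67 1.341 4.518
v 1.474 2.354 2.77
v 2.015 1.995 4.545
v 1.085 2.421 2.902
v 1.625 2.062 4.677
v 0.709 2.259 2.984
v 1.25 1.9 4.759
v 0.467 1.919 2.988
v 1.008 1.56 4.764
v 0.436 1.51 2.915
v 0.976 1.151 4.691
v 0.625 1.161 2.787
v 1.165 0.802 4.562
v 0.974 0.983 2.645
v 1.514 0.624 4.42
v 1.372 1.032 2.534
v 1.913 0.673 4.309
v 1.694 1.294 2.489
v 2.235 0.935 4.264
v 1.837 1.684 2.524
v 2.377 1.325 4.299
v 1.159 2.819 1.172
v 1.78 3.356 1.174
v 1.241 2.721 2.828
v 1.347 3.617 1.211
v 0.842 3.573 1.233
v 0.459 3.242 1.232
v 0.343 2.749 1.208
v 0.539 2.283 1.171
v 0.972 2.022 1.134
v 1.477 2.066 1.112
v 1.86 2.397 1.113
v 1.976 2.89 1.137
v -0.154 -0.962 -2.917
v 0.3 -0.734 -2.138
v -1.826 -0.478 -2.083
v 0.288 -0.329 -2.398
v 0.157 -0.093 -2.797
v -0.057 -0.09 -3.228
v -0.297 -0.321 -3.576
v -0.499 -0.723 -3.747
v -0.608 -1.189 -3.696
v -0.595 -1.594 -3.436
v -0.465 -1.83 -3.037
v -0.25 -1.833 -2.606
v -0.011 -1.602 -2.258
v 0.191 -1.2 -2.087
v 2.552 1.522 -2.78
v 3.505 1.548 -3.288
v 3.188 -0.262 -1.68
v 3.539 1.945 -2.665
v 3.111 2.143 -2.097
v 2.422 2.051 -1.848
v 1.793 1.711 -2.036
v 1.52 1.282 -2.572
v 1.729 0.966 -3.206
v 2.324 0.909 -3.64
v 3.025 1.139 -3.673
f 1 38 17
f 38 12 41
f 17 41 6
f 38 41 17
f 1 17 13
f 17 6 18
f 13 18 2
f 17 18 13
f 1 13 22
f 13 2 23
f 22 23 8
f 13 23 22
f 1 22 34
f 22 8 37
f 34 37 11
f 22 37 34
f 1 34 38
f 34 11 42
f 38 42 12
f 34 42 38
f 2 18 29
f 18 6 32
f 29 32 10
f 18 32 29
f 6 41 19
f 41 12 40
f 19 40 5
f 41 40 19
f 12 42 39
f 42 11 35
f 39 35 3
f 42 35 39
f 11 37 36
f 37 8 24
f 36 24 7
f 37 24 36
f 8 23 28
f 23 2 25
f 28 25 9
f 23 25 28
f 4 30 16
f 30 10 31
f 16 31 5
f 30 31 16
f 4 16 14
f 16 5 15
f 14 15 3
f 16 15 14
f 4 14 21
f 14 3 20
f 21 20 7
f 14 20 21
f 4 21 26
f 21 7 27
f 26 27 9
f 21 27 26
f 4 26 30
f 26 9 33
f 30 33 10
f 26 33 30
f 5 31 19
f 31 10 32
f 19 32 6
f 31 32 19
f 3 15 39
f 15 5 40
f 39 40 12
f 15 40 39
f 7 20 36
f 20 3 35
f 36 35 11
f 20 35 36
f 9 27 28
f 27 7 24
f 28 24 8
f 27 24 28
f 10 33 29
f 33 9 25
f 29 25 2
f 33 25 29
f 44 43 47
f 44 47 45
f 45 47 48
f 45 48 46
f 47 43 49
f 47 49 48
f 48 49 50
f 48 50 46
f 49 43 51
f 49 51 50
f 50 51 52
f 50 52 46
f 51 43 53
f 51 53 52
f 52 53 54
f 52 54 46
f 53 43 55
f 53 55 54
f 54 55 56
f 54 56 46
f 55 43 57
f 55 57 56
f 56 57 58
f 56 58 46
f 57 43 59
f 57 59 58
f 58 59 60
f 58 60 46
f 59 43 61
f 59 61 60
f 60 61 62
f 60 62 46
f 61 43 63
f 61 63 62
f 62 63 64
f 62 64 46
f 63 43 65
f 63 65 64
f 64 65 66
f 64 66 46
f 65 43 44
f 65 44 66
f 66 44 45
f 66 45 46
f 68 67 70
f 68 70 69
f 70 67 71
f 70 71 69
f 71 67 72
f 71 72 69
f 72 67 73
f 72 73 69
f 73 67 74
f 73 74 69
f 74 67 75
f 74 75 69
f 75 67 76
f 75 76 69
f 76 67 77
f 76 77 69
f 77 67 78
f 77 78 69
f 78 67 68
f 78 68 69
f 80 79 82
f 80 82 81
f 82 79 83
f 82 83 81
f 83 79 84
f 83 84 81
f 84 79 85
f 84 85 81
f 85 79 86
f 85 86 81
f 86 79 87
f 86 87 81
f 87 79 88
f 87 88 81
f 88 79 89
f 88 89 81
f 89 79 90
f 89 90 81
f 90 79 91
f 90 91 81
f 91 79 92
f 91 92 81
f 92 79 80
f 92 80 81
f 94 93 96
f 94 96 95
f 96 93 97
f 96 97 95
f 97 93 98
f 97 98 95
f 98 93 99
f 98 99 95
f 99 93 100
f 99 100 95
f 100 93 101
f 100 101 95
f 101 93 102
f 101 102 95
f 102 93 103
f 102 103 95
f 103 93 94
f 103 94 95



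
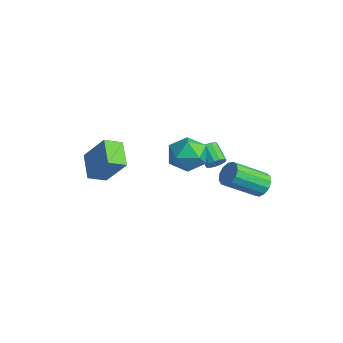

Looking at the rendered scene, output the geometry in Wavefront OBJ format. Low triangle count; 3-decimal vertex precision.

v -1.279 0.949 1.167
v -0.21 1.38 1.072
v -0.81 -0.46 0.028
v 0.259 -0.029 -0.067
v -0.095 -0.483 0.936
v -0.384 0.388 1.64
v -0.636 0.532 -0.54
v -0.925 1.403 0.164
v 0.188 1.123 0.017
v 0.522 0.496 0.93
v -1.542 0.424 0.17
v -1.208 -0.203 1.083
v -1.339 2.797 -1.741
v -1.102 2.523 -1.289
v -2.144 2.648 -0.666
v -2.381 2.923 -1.119
v -1.039 2.841 -1.247
v -2.08 2.966 -0.625
v -1.071 3.145 -1.362
v -2.113 3.27 -0.74
v -1.188 3.338 -1.598
v -2.23 3.464 -0.975
v -1.353 3.36 -1.879
v -2.395 3.486 -1.256
v -1.514 3.203 -2.116
v -2.556 3.329 -1.494
v -1.619 2.918 -2.235
v -2.661 3.043 -1.612
v -1.636 2.593 -2.196
v -2.677 2.719 -1.574
v -1.558 2.334 -2.013
v -2.599 2.46 -1.391
v -1.41 2.222 -1.744
v -2.452 2.347 -1.122
v -1.24 2.292 -1.474
v -2.282 2.418 -0.852
v -1.942 -3.478 -0.731
v -2.137 -4.45 -0.254
v -3.266 -2.899 -0.092
v -3.461 -3.871 0.385
v -0.899 -2.889 0.895
v -1.094 -3.861 1.372
v -2.223 -2.31 1.534
v -2.418 -3.282 2.011
v 1.69 3.54 -1.721
v 2.136 3.084 -2.136
v 1.575 1.385 -0.873
v 1.13 1.84 -0.459
v 2.381 3.238 -1.82
v 1.82 1.539 -0.557
v 2.407 3.488 -1.473
v 1.846 1.789 -0.21
v 2.205 3.754 -1.205
v 1.644 2.055 0.058
v 1.84 3.952 -1.101
v 1.279 2.252 0.162
v 1.427 4.019 -1.193
v 0.867 2.32 0.069
v 1.098 3.934 -1.454
v 0.538 2.235 -0.191
v 0.957 3.724 -1.799
v 0.396 2.024 -0.536
v 1.049 3.455 -2.12
v 0.488 1.756 -0.857
v 1.344 3.213 -2.314
v 0.783 1.514 -1.051
v 1.749 3.075 -2.32
v 1.189 1.376 -1.057
f 1 12 6
f 1 6 2
f 1 2 8
f 1 8 11
f 1 11 12
f 2 6 10
f 6 12 5
f 12 11 3
f 11 8 7
f 8 2 9
f 4 10 5
f 4 5 3
f 4 3 7
f 4 7 9
f 4 9 10
f 5 10 6
f 3 5 12
f 7 3 11
f 9 7 8
f 10 9 2
f 14 13 17
f 14 17 15
f 15 17 18
f 15 18 16
f 17 13 19
f 17 19 18
f 18 19 20
f 18 20 16
f 19 13 21
f 19 21 20
f 20 21 22
f 20 22 16
f 21 13 23
f 21 23 22
f 22 23 24
f 22 24 16
f 23 13 25
f 23 25 24
f 24 25 26
f 24 26 16
f 25 13 27
f 25 27 26
f 26 27 28
f 26 28 16
f 27 13 29
f 27 29 28
f 28 29 30
f 28 30 16
f 29 13 31
f 29 31 30
f 30 31 32
f 30 32 16
f 31 13 33
f 31 33 32
f 32 33 34
f 32 34 16
f 33 13 35
f 33 35 34
f 34 35 36
f 34 36 16
f 35 13 14
f 35 14 36
f 36 14 15
f 36 15 16
f 38 40 37
f 41 38 37
f 37 40 39
f 39 41 37
f 38 44 40
f 42 38 41
f 42 44 38
f 40 44 39
f 43 41 39
f 39 44 43
f 43 42 41
f 44 42 43
f 46 45 49
f 46 49 47
f 47 49 50
f 47 50 48
f 49 45 51
f 49 51 50
f 50 51 52
f 50 52 48
f 51 45 53
f 51 53 52
f 52 53 54
f 52 54 48
f 53 45 55
f 53 55 54
f 54 55 56
f 54 56 48
f 55 45 57
f 55 57 56
f 56 57 58
f 56 58 48
f 57 45 59
f 57 59 58
f 58 59 60
f 58 60 48
f 59 45 61
f 59 61 60
f 60 61 62
f 60 62 48
f 61 45 63
f 61 63 62
f 62 63 64
f 62 64 48
f 63 45 65
f 63 65 64
f 64 65 66
f 64 66 48
f 65 45 67
f 65 67 66
f 66 67 68
f 66 68 48
f 67 45 46
f 67 46 68
f 68 46 47
f 68 47 48

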